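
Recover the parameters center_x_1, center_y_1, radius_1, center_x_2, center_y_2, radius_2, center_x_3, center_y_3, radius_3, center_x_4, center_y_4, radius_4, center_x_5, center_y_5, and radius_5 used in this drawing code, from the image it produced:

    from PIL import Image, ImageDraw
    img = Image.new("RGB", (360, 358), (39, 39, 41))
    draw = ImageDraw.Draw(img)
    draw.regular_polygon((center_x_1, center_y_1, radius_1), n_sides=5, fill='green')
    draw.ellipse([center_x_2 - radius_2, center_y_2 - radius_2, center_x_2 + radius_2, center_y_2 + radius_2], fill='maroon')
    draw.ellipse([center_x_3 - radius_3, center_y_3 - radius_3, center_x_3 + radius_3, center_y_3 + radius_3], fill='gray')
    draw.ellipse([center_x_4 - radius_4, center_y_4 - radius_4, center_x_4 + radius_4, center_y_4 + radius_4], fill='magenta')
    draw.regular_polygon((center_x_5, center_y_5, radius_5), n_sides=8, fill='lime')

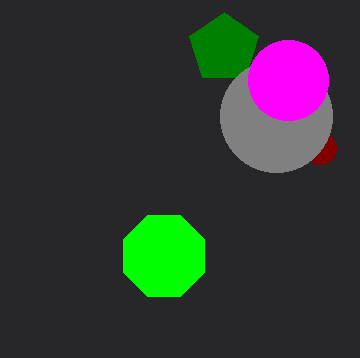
center_x_1 = 224
center_y_1 = 48
radius_1 = 36
center_x_2 = 320
center_y_2 = 148
radius_2 = 16
center_x_3 = 276
center_y_3 = 116
radius_3 = 56
center_x_4 = 288
center_y_4 = 80
radius_4 = 40
center_x_5 = 164
center_y_5 = 256
radius_5 = 44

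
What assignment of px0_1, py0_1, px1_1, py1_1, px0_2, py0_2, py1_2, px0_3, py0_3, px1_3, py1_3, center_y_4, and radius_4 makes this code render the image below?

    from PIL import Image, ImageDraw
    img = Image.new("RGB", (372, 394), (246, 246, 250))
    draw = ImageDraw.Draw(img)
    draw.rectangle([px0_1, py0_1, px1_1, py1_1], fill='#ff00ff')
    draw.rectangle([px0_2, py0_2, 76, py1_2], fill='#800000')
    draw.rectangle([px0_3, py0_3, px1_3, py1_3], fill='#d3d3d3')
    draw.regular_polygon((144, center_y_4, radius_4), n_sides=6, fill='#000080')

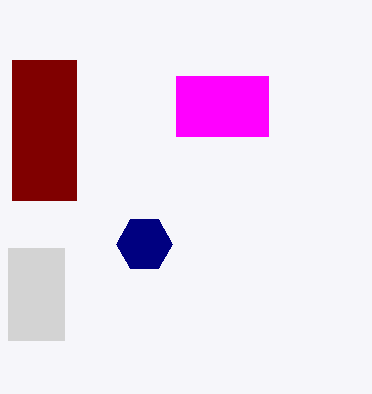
px0_1 = 176; py0_1 = 76; px1_1 = 268; py1_1 = 136; px0_2 = 12; py0_2 = 60; py1_2 = 200; px0_3 = 8; py0_3 = 248; px1_3 = 64; py1_3 = 340; center_y_4 = 244; radius_4 = 28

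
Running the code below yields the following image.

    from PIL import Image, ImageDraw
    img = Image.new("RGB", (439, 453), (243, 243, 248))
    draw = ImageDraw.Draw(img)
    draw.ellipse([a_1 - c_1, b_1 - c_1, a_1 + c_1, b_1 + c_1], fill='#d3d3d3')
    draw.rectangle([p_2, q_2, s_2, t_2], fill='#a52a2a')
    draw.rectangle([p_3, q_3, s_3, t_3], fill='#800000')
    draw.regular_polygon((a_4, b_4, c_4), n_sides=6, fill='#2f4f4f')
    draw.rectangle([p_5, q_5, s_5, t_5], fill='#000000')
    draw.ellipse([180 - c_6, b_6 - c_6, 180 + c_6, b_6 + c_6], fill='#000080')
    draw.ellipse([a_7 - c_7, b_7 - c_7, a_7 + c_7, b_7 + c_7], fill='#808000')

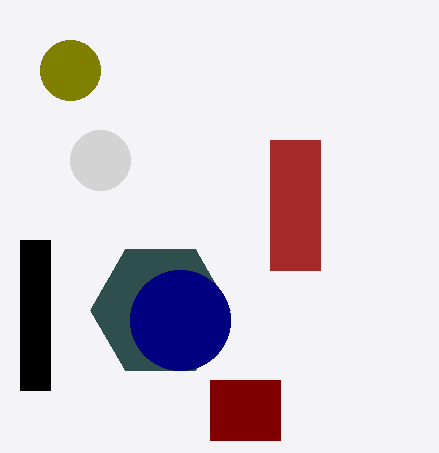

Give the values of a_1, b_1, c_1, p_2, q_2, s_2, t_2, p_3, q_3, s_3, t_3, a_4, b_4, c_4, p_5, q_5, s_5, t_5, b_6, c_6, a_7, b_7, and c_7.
a_1 = 100; b_1 = 160; c_1 = 30; p_2 = 270; q_2 = 140; s_2 = 320; t_2 = 270; p_3 = 210; q_3 = 380; s_3 = 280; t_3 = 440; a_4 = 160; b_4 = 310; c_4 = 70; p_5 = 20; q_5 = 240; s_5 = 50; t_5 = 390; b_6 = 320; c_6 = 50; a_7 = 70; b_7 = 70; c_7 = 30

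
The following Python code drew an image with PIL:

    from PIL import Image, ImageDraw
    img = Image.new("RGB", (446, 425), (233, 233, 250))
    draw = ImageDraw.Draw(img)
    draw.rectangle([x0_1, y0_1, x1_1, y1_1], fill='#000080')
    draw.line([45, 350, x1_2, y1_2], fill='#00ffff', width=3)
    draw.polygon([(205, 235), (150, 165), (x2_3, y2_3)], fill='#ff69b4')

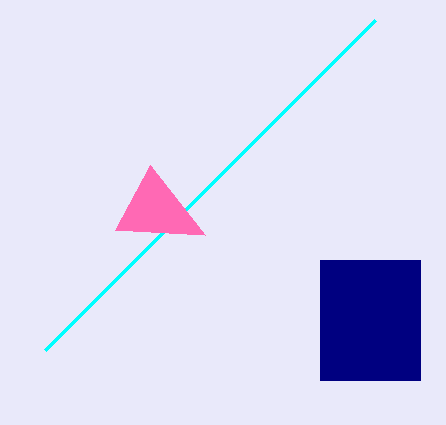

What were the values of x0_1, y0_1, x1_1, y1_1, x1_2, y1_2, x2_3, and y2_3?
x0_1 = 320; y0_1 = 260; x1_1 = 420; y1_1 = 380; x1_2 = 375; y1_2 = 20; x2_3 = 115; y2_3 = 230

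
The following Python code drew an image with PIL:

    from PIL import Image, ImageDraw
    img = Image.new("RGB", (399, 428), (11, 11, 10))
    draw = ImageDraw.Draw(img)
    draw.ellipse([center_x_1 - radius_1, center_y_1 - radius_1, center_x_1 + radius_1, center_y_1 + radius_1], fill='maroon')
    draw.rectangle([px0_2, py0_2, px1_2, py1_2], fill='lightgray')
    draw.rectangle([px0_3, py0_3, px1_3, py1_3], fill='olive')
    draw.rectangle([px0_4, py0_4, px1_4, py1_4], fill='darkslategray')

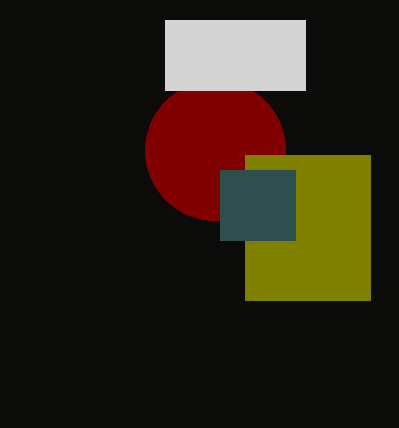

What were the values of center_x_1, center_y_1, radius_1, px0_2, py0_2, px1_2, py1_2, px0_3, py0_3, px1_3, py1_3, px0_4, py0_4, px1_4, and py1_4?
center_x_1 = 215; center_y_1 = 150; radius_1 = 70; px0_2 = 165; py0_2 = 20; px1_2 = 305; py1_2 = 90; px0_3 = 245; py0_3 = 155; px1_3 = 370; py1_3 = 300; px0_4 = 220; py0_4 = 170; px1_4 = 295; py1_4 = 240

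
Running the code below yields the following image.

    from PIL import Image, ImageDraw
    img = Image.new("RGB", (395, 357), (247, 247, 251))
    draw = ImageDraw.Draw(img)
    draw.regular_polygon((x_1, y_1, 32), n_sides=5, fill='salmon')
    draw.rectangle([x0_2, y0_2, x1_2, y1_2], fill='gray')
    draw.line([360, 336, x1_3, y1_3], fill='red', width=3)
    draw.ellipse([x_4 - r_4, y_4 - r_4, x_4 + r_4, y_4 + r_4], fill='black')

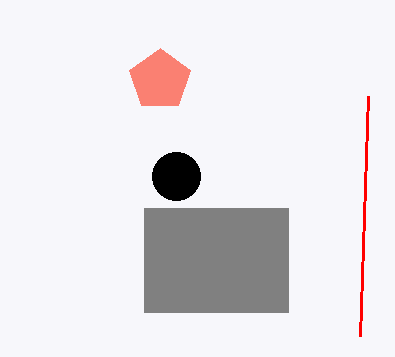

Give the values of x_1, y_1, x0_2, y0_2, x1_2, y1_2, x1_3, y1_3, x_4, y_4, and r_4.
x_1 = 160, y_1 = 80, x0_2 = 144, y0_2 = 208, x1_2 = 288, y1_2 = 312, x1_3 = 368, y1_3 = 96, x_4 = 176, y_4 = 176, r_4 = 24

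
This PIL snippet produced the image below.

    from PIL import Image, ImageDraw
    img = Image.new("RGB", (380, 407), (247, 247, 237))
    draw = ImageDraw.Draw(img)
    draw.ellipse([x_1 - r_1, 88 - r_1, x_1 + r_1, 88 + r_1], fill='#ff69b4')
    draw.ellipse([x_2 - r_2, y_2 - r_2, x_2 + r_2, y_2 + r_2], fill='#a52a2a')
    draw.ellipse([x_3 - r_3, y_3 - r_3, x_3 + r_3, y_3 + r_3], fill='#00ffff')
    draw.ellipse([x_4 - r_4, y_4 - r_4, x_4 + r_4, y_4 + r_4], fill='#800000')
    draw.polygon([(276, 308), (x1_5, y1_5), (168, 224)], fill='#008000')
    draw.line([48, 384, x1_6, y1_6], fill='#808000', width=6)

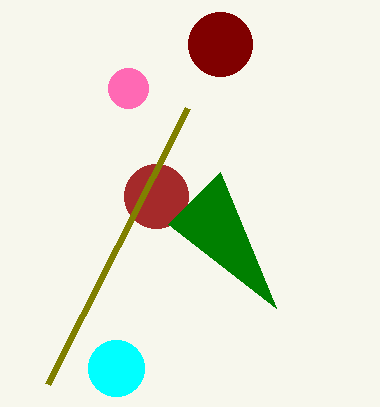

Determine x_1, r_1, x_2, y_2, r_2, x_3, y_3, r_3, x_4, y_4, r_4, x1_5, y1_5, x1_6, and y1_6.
x_1 = 128; r_1 = 20; x_2 = 156; y_2 = 196; r_2 = 32; x_3 = 116; y_3 = 368; r_3 = 28; x_4 = 220; y_4 = 44; r_4 = 32; x1_5 = 220; y1_5 = 172; x1_6 = 188; y1_6 = 108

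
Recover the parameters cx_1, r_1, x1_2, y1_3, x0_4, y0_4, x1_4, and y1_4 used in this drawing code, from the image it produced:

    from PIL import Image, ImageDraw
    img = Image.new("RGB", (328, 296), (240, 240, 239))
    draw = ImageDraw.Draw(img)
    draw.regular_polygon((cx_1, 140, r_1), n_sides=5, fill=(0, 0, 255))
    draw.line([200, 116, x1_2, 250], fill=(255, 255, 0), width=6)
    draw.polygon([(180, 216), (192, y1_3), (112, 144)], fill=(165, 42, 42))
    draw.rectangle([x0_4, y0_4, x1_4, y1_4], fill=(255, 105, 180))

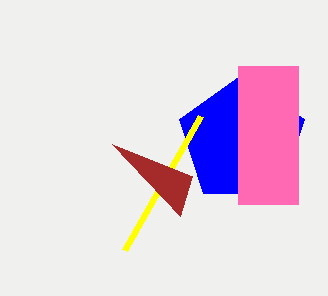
cx_1 = 242
r_1 = 66
x1_2 = 124
y1_3 = 176
x0_4 = 238
y0_4 = 66
x1_4 = 298
y1_4 = 204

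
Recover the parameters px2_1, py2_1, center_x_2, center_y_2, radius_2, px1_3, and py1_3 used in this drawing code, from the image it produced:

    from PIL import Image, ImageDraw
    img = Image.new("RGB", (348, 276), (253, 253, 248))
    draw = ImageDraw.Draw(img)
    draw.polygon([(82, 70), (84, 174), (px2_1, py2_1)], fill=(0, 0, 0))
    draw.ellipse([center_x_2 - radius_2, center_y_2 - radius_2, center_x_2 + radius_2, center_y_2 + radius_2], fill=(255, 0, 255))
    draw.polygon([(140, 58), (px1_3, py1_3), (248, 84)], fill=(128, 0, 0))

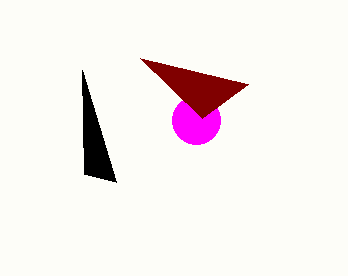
px2_1 = 116
py2_1 = 182
center_x_2 = 196
center_y_2 = 120
radius_2 = 24
px1_3 = 202
py1_3 = 118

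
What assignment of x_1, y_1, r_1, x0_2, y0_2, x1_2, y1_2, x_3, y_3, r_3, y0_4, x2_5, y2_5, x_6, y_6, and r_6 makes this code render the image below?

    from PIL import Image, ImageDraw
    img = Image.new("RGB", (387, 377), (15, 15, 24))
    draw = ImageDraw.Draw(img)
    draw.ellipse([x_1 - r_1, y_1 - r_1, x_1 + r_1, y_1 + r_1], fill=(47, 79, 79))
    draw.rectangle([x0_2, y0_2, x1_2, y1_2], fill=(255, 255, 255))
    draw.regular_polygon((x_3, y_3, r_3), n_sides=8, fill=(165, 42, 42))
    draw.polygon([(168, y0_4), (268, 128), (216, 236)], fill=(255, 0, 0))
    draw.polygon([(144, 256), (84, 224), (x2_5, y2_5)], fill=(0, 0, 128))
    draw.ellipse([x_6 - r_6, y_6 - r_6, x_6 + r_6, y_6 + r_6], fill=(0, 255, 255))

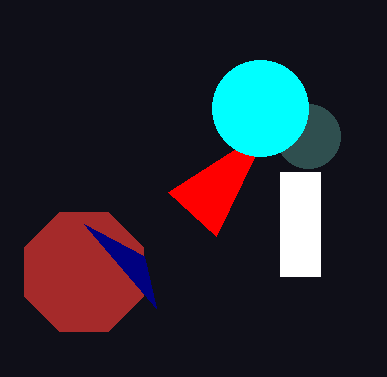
x_1 = 308
y_1 = 136
r_1 = 32
x0_2 = 280
y0_2 = 172
x1_2 = 320
y1_2 = 276
x_3 = 84
y_3 = 272
r_3 = 64
y0_4 = 192
x2_5 = 156
y2_5 = 308
x_6 = 260
y_6 = 108
r_6 = 48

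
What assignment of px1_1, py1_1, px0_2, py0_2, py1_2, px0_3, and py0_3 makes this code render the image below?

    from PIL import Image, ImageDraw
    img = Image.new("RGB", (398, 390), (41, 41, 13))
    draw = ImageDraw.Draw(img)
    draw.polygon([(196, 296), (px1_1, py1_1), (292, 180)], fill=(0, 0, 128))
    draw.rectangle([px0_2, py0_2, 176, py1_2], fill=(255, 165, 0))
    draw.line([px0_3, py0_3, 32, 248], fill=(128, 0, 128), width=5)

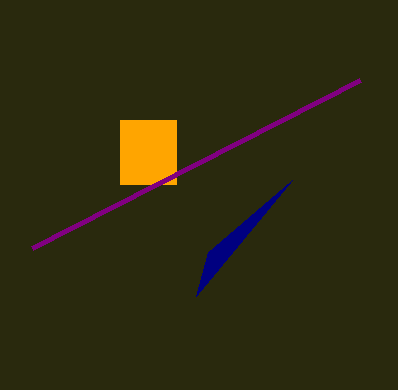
px1_1 = 208
py1_1 = 252
px0_2 = 120
py0_2 = 120
py1_2 = 184
px0_3 = 360
py0_3 = 80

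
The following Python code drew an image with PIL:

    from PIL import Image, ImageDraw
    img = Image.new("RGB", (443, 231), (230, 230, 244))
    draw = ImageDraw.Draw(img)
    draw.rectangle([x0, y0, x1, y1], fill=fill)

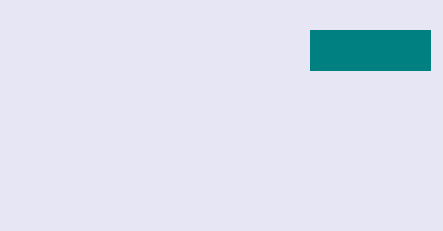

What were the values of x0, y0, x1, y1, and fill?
x0 = 310, y0 = 30, x1 = 430, y1 = 70, fill = 'teal'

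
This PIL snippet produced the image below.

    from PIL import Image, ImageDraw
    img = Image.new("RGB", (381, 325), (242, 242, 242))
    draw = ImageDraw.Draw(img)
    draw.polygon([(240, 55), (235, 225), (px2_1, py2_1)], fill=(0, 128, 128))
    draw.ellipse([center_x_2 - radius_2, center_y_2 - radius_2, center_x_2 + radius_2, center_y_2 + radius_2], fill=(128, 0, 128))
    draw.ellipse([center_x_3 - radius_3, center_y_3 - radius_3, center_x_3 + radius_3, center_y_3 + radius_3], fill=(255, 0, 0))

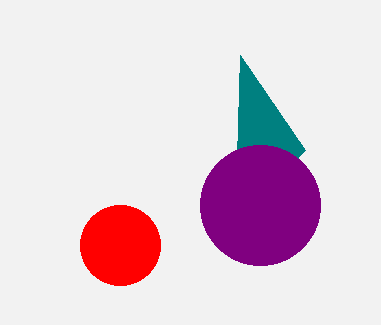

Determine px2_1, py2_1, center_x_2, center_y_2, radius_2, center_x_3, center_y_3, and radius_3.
px2_1 = 305, py2_1 = 150, center_x_2 = 260, center_y_2 = 205, radius_2 = 60, center_x_3 = 120, center_y_3 = 245, radius_3 = 40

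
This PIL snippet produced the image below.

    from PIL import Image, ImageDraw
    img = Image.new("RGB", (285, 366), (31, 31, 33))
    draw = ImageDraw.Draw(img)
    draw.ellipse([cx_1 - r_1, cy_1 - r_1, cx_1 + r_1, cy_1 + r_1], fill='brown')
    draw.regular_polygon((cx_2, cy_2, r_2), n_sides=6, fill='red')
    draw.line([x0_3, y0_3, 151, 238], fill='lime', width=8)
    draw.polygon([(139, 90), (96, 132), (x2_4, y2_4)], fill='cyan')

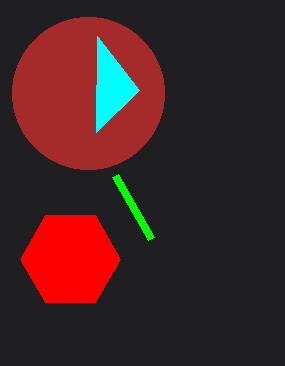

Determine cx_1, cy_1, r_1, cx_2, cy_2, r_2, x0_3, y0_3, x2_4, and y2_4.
cx_1 = 88, cy_1 = 93, r_1 = 76, cx_2 = 70, cy_2 = 259, r_2 = 50, x0_3 = 115, y0_3 = 175, x2_4 = 97, y2_4 = 36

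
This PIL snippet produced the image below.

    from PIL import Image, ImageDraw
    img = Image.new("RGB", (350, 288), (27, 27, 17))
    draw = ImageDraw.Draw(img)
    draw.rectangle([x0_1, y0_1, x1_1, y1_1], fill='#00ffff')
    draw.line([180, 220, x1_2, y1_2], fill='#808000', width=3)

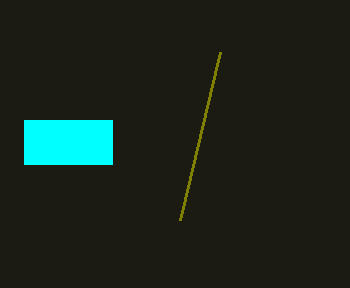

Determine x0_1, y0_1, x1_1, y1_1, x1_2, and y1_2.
x0_1 = 24; y0_1 = 120; x1_1 = 112; y1_1 = 164; x1_2 = 220; y1_2 = 52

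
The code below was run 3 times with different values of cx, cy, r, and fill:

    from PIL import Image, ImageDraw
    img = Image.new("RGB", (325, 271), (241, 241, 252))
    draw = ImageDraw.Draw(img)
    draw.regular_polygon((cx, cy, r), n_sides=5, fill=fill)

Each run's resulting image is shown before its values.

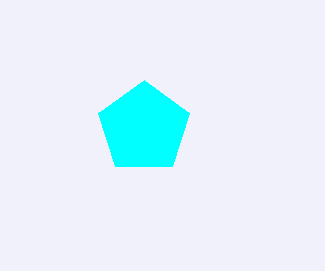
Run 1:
cx = 144; cy = 128; r = 48; fill = 'cyan'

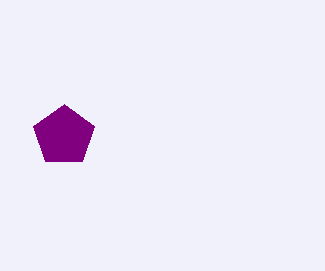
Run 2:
cx = 64, cy = 136, r = 32, fill = 'purple'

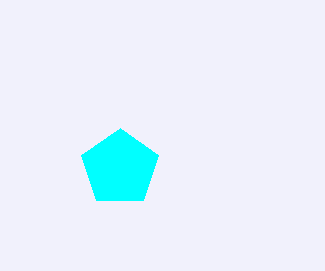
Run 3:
cx = 120, cy = 168, r = 40, fill = 'cyan'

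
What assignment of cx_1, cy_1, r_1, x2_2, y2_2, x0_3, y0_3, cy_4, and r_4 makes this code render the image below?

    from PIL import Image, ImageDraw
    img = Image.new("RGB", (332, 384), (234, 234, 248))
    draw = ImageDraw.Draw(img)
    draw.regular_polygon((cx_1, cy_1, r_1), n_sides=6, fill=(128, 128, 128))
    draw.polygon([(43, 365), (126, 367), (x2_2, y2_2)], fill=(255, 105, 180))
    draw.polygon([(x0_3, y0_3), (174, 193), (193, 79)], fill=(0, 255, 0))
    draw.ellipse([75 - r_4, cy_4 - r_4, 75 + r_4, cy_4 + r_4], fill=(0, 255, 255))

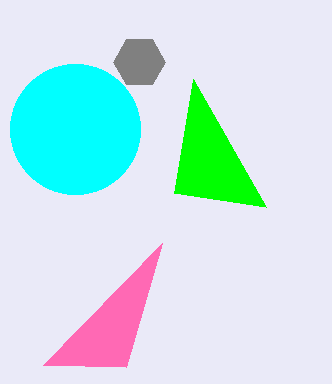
cx_1 = 139, cy_1 = 62, r_1 = 26, x2_2 = 162, y2_2 = 243, x0_3 = 266, y0_3 = 207, cy_4 = 129, r_4 = 65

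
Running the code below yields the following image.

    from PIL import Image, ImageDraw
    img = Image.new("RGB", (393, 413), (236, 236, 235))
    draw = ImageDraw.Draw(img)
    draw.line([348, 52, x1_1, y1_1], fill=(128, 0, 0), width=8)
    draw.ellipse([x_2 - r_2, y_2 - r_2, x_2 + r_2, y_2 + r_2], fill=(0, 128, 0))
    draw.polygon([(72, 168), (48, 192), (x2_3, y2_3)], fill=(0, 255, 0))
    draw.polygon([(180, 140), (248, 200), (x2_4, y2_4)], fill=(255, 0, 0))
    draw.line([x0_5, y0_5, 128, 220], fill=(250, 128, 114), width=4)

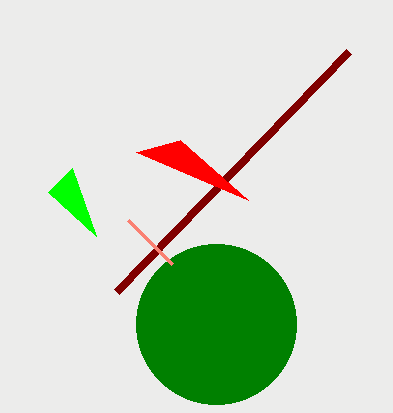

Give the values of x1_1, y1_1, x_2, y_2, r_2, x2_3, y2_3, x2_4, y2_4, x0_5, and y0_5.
x1_1 = 116, y1_1 = 292, x_2 = 216, y_2 = 324, r_2 = 80, x2_3 = 96, y2_3 = 236, x2_4 = 136, y2_4 = 152, x0_5 = 172, y0_5 = 264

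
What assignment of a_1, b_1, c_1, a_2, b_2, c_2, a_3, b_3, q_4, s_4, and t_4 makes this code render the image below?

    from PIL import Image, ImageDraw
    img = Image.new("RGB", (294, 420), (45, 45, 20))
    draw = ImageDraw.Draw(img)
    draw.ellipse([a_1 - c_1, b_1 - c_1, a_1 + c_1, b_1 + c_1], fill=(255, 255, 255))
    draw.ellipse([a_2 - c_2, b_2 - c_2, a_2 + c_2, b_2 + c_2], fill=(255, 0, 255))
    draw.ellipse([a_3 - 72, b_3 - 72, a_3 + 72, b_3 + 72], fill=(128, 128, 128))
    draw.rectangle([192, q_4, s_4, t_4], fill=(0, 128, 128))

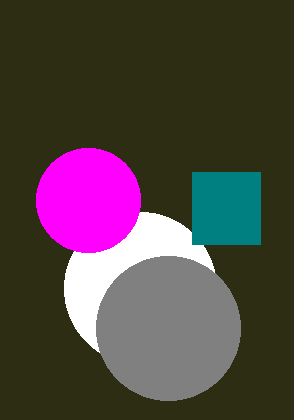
a_1 = 140, b_1 = 288, c_1 = 76, a_2 = 88, b_2 = 200, c_2 = 52, a_3 = 168, b_3 = 328, q_4 = 172, s_4 = 260, t_4 = 244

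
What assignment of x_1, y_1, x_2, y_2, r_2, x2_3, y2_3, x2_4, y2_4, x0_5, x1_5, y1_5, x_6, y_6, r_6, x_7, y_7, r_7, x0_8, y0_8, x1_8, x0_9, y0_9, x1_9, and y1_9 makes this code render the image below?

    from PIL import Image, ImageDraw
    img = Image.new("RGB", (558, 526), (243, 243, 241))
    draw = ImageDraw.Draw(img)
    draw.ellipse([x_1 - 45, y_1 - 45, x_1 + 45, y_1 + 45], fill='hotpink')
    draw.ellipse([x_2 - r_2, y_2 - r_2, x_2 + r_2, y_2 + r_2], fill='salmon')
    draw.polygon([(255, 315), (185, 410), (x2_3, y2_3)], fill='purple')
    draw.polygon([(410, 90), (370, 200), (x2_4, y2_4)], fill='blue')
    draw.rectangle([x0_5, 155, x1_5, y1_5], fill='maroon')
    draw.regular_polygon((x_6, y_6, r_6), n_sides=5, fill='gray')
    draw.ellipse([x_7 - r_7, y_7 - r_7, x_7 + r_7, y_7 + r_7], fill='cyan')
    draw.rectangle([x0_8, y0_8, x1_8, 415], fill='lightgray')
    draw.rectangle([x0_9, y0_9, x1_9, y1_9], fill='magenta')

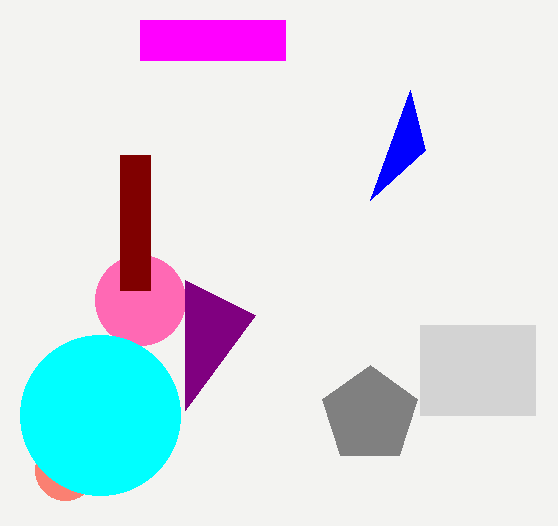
x_1 = 140
y_1 = 300
x_2 = 65
y_2 = 470
r_2 = 30
x2_3 = 185
y2_3 = 280
x2_4 = 425
y2_4 = 150
x0_5 = 120
x1_5 = 150
y1_5 = 290
x_6 = 370
y_6 = 415
r_6 = 50
x_7 = 100
y_7 = 415
r_7 = 80
x0_8 = 420
y0_8 = 325
x1_8 = 535
x0_9 = 140
y0_9 = 20
x1_9 = 285
y1_9 = 60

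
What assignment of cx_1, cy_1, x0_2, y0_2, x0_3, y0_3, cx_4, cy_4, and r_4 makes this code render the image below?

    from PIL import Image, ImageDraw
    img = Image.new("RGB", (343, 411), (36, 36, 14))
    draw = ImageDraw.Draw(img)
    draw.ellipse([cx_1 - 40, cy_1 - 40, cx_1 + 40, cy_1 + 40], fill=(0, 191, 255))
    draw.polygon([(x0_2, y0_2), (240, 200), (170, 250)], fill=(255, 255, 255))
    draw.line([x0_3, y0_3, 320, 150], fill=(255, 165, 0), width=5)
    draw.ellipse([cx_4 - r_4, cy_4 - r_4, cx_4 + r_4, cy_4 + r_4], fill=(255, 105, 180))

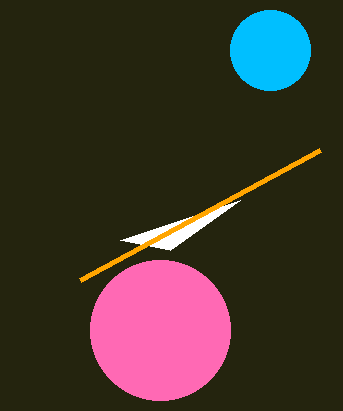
cx_1 = 270; cy_1 = 50; x0_2 = 120; y0_2 = 240; x0_3 = 80; y0_3 = 280; cx_4 = 160; cy_4 = 330; r_4 = 70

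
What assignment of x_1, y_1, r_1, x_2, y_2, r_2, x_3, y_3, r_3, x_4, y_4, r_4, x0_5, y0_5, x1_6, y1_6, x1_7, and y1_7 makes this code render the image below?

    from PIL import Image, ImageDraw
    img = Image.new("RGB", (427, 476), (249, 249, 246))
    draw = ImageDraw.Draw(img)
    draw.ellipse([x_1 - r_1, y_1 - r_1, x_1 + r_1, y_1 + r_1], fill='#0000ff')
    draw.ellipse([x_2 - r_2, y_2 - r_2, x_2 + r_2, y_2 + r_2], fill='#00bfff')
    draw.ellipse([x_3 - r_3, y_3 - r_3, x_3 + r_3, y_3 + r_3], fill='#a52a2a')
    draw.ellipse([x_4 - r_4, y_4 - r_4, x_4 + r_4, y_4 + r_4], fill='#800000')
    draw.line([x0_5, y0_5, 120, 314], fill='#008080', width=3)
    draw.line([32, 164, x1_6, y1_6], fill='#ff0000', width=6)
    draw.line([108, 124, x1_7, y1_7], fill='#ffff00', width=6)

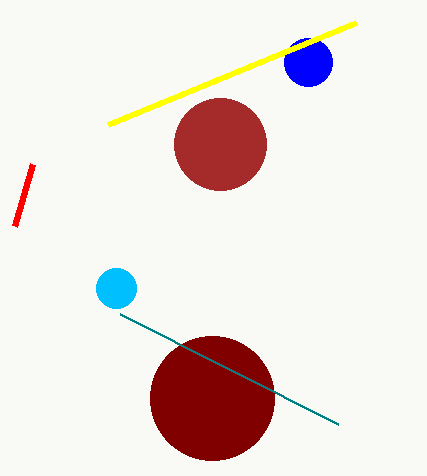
x_1 = 308
y_1 = 62
r_1 = 24
x_2 = 116
y_2 = 288
r_2 = 20
x_3 = 220
y_3 = 144
r_3 = 46
x_4 = 212
y_4 = 398
r_4 = 62
x0_5 = 338
y0_5 = 424
x1_6 = 14
y1_6 = 226
x1_7 = 356
y1_7 = 22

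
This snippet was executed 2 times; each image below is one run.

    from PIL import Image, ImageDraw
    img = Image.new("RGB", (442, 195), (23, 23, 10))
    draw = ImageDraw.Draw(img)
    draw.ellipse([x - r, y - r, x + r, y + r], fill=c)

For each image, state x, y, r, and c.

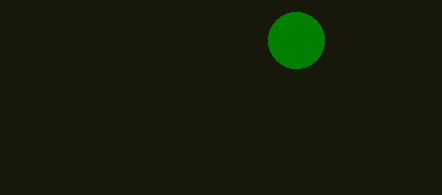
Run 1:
x = 296
y = 40
r = 28
c = 'green'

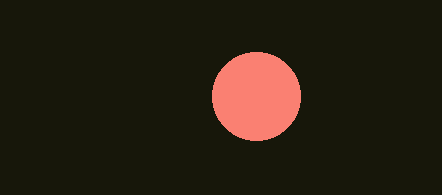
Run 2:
x = 256; y = 96; r = 44; c = 'salmon'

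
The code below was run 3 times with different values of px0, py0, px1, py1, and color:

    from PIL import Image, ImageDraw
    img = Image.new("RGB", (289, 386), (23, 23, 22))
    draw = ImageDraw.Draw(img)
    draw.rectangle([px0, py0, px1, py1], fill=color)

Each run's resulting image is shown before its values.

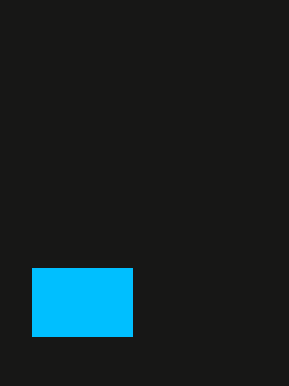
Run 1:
px0 = 32
py0 = 268
px1 = 132
py1 = 336
color = 'deepskyblue'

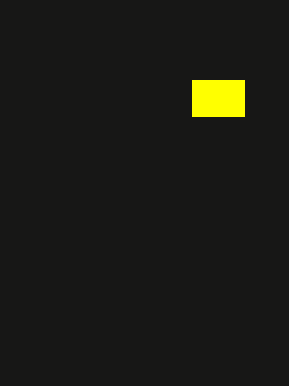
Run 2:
px0 = 192
py0 = 80
px1 = 244
py1 = 116
color = 'yellow'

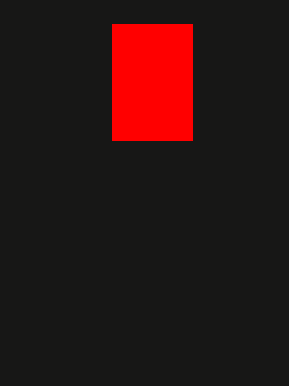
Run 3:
px0 = 112; py0 = 24; px1 = 192; py1 = 140; color = 'red'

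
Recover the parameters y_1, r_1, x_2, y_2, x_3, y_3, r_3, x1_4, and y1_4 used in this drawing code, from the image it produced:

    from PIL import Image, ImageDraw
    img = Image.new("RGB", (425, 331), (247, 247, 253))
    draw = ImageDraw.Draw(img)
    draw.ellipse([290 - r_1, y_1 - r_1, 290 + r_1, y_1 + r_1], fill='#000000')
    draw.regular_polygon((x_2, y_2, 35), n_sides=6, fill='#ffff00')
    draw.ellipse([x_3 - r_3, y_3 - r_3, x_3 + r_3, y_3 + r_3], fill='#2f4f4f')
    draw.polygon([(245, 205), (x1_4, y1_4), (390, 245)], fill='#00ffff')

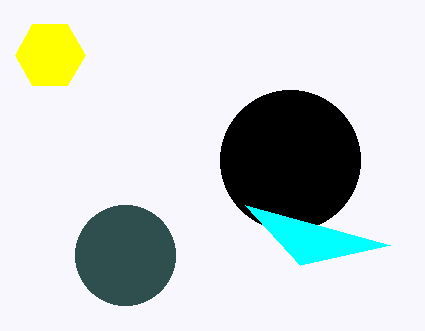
y_1 = 160; r_1 = 70; x_2 = 50; y_2 = 55; x_3 = 125; y_3 = 255; r_3 = 50; x1_4 = 300; y1_4 = 265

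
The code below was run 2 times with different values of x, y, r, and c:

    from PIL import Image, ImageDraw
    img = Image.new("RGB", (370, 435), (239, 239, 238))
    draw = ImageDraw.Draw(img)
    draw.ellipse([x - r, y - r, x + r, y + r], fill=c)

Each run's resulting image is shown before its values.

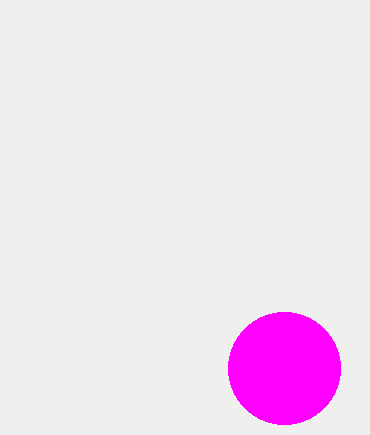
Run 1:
x = 284; y = 368; r = 56; c = 'magenta'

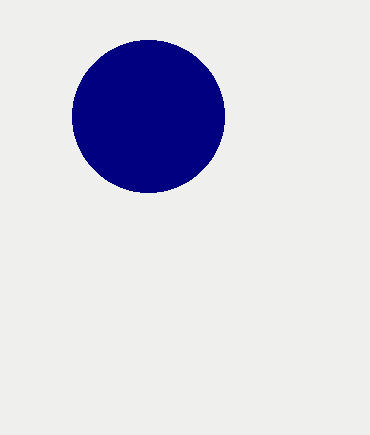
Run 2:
x = 148
y = 116
r = 76
c = 'navy'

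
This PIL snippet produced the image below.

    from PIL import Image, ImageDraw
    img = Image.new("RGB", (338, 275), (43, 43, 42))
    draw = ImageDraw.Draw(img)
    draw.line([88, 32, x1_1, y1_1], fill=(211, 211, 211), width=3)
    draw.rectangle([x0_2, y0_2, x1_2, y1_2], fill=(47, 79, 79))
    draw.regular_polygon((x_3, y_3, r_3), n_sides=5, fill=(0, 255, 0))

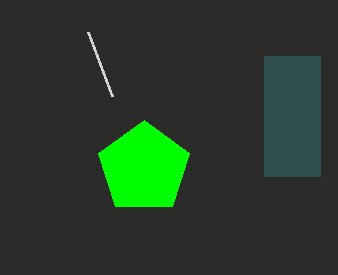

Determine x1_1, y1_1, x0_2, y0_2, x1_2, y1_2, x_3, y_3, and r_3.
x1_1 = 112; y1_1 = 96; x0_2 = 264; y0_2 = 56; x1_2 = 320; y1_2 = 176; x_3 = 144; y_3 = 168; r_3 = 48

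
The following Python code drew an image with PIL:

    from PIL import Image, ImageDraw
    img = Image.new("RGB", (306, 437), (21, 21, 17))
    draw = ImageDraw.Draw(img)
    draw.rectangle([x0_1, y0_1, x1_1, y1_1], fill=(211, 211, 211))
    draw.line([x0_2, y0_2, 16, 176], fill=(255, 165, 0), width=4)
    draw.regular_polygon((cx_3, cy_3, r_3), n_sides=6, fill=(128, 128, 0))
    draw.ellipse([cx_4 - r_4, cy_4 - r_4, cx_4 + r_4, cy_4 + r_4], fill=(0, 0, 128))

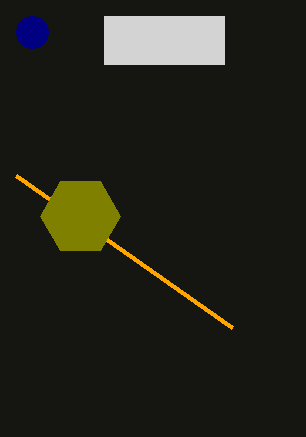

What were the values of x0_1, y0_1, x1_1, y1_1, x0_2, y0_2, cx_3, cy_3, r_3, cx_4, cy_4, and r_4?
x0_1 = 104; y0_1 = 16; x1_1 = 224; y1_1 = 64; x0_2 = 232; y0_2 = 328; cx_3 = 80; cy_3 = 216; r_3 = 40; cx_4 = 32; cy_4 = 32; r_4 = 16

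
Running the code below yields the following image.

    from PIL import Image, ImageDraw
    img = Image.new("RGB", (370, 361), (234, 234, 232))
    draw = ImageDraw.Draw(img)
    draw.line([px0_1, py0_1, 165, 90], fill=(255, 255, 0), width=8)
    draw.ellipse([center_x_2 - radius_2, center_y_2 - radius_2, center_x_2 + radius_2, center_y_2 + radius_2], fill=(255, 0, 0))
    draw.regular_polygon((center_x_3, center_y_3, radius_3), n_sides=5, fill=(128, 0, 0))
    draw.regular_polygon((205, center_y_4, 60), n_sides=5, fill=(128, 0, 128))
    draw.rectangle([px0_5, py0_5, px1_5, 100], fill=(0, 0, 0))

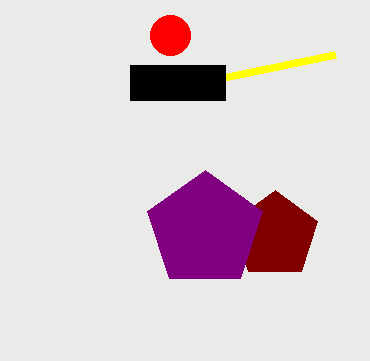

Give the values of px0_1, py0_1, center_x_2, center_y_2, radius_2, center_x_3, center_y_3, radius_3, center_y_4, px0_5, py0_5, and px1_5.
px0_1 = 335, py0_1 = 55, center_x_2 = 170, center_y_2 = 35, radius_2 = 20, center_x_3 = 275, center_y_3 = 235, radius_3 = 45, center_y_4 = 230, px0_5 = 130, py0_5 = 65, px1_5 = 225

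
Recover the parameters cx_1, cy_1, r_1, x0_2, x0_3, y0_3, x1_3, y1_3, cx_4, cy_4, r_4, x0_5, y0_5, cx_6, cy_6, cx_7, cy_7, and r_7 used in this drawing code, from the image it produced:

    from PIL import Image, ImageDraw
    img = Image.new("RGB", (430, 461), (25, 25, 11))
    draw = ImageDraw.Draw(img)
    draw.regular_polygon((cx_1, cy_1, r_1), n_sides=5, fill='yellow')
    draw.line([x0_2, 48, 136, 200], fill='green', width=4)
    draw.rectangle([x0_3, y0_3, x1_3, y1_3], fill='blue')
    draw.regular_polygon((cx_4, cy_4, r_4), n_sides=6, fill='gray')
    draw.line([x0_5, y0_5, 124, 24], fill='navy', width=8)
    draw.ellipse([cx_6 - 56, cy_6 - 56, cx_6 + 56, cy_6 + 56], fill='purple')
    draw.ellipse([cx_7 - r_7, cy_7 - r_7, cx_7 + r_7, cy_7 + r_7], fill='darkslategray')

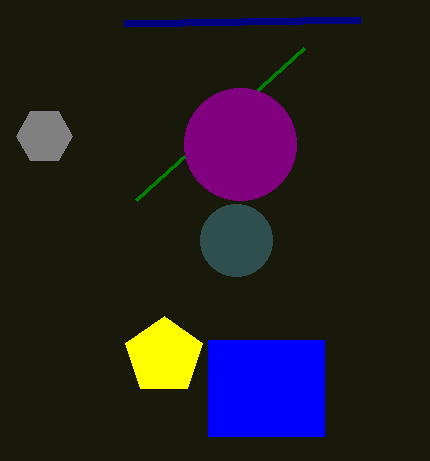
cx_1 = 164; cy_1 = 356; r_1 = 40; x0_2 = 304; x0_3 = 208; y0_3 = 340; x1_3 = 324; y1_3 = 436; cx_4 = 44; cy_4 = 136; r_4 = 28; x0_5 = 360; y0_5 = 20; cx_6 = 240; cy_6 = 144; cx_7 = 236; cy_7 = 240; r_7 = 36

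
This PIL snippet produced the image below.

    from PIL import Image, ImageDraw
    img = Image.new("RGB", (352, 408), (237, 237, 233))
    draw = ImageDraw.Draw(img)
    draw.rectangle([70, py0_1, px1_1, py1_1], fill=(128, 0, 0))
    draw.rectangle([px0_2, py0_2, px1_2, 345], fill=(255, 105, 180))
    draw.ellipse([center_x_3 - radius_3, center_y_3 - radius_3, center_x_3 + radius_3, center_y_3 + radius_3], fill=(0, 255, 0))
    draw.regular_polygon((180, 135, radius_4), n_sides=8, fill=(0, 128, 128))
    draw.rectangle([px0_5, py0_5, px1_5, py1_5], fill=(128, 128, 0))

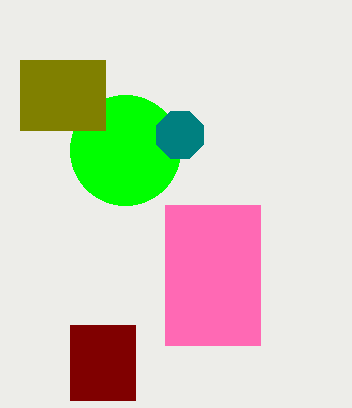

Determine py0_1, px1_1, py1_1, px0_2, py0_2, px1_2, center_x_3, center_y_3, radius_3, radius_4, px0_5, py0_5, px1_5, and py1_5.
py0_1 = 325; px1_1 = 135; py1_1 = 400; px0_2 = 165; py0_2 = 205; px1_2 = 260; center_x_3 = 125; center_y_3 = 150; radius_3 = 55; radius_4 = 25; px0_5 = 20; py0_5 = 60; px1_5 = 105; py1_5 = 130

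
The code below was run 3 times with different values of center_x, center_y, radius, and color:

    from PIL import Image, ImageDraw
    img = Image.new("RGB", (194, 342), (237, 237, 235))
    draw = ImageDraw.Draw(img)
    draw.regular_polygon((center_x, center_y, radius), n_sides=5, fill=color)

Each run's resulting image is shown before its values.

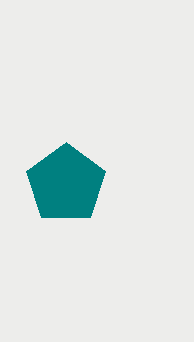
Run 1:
center_x = 66
center_y = 184
radius = 42
color = 'teal'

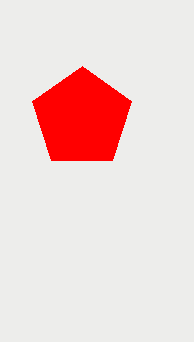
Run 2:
center_x = 82
center_y = 118
radius = 52
color = 'red'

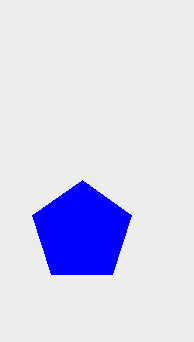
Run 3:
center_x = 82, center_y = 232, radius = 52, color = 'blue'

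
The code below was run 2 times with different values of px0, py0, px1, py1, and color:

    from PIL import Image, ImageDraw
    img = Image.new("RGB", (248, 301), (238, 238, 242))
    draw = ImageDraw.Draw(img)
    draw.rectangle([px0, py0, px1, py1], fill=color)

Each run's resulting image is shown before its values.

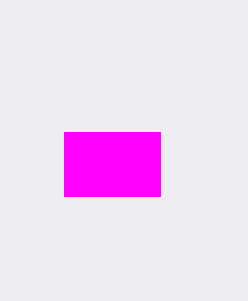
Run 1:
px0 = 64; py0 = 132; px1 = 160; py1 = 196; color = 'magenta'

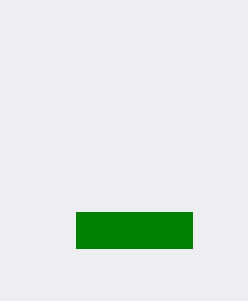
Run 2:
px0 = 76, py0 = 212, px1 = 192, py1 = 248, color = 'green'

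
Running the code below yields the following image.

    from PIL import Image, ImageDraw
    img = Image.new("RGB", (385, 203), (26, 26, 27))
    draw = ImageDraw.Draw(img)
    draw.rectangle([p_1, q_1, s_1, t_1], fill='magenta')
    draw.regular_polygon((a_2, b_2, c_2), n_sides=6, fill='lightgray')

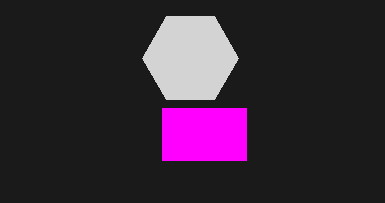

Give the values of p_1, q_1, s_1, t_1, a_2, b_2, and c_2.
p_1 = 162
q_1 = 108
s_1 = 246
t_1 = 160
a_2 = 190
b_2 = 58
c_2 = 48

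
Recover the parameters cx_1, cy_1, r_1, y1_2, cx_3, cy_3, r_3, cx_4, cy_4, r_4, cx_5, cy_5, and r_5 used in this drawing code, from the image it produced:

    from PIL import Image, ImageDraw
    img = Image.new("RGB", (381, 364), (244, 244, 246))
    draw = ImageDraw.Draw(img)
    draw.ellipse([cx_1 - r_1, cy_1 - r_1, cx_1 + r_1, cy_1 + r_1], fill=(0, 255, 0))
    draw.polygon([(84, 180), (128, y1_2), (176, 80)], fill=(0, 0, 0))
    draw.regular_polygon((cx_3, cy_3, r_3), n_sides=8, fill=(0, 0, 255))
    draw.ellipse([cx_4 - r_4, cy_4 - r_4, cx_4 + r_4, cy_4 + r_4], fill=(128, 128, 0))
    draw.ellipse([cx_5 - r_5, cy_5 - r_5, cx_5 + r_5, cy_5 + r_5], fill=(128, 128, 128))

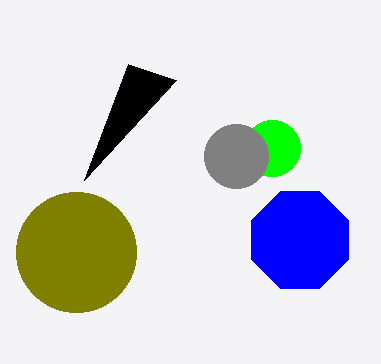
cx_1 = 272, cy_1 = 148, r_1 = 28, y1_2 = 64, cx_3 = 300, cy_3 = 240, r_3 = 52, cx_4 = 76, cy_4 = 252, r_4 = 60, cx_5 = 236, cy_5 = 156, r_5 = 32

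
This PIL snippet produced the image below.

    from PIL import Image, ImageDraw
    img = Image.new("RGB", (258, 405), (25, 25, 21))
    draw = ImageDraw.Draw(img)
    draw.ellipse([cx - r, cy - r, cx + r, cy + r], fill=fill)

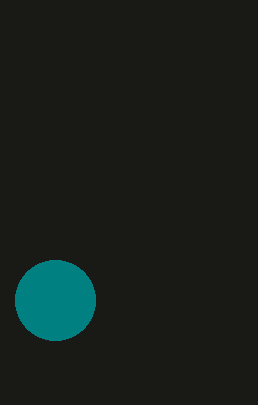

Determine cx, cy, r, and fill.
cx = 55
cy = 300
r = 40
fill = 'teal'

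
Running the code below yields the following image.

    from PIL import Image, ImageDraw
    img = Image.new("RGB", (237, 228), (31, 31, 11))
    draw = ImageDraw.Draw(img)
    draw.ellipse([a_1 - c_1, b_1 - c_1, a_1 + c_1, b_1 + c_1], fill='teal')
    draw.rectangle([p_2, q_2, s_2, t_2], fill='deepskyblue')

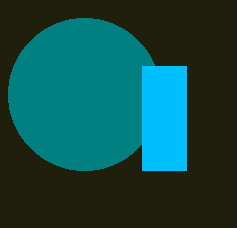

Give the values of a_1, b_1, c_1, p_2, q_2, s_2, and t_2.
a_1 = 84, b_1 = 94, c_1 = 76, p_2 = 142, q_2 = 66, s_2 = 186, t_2 = 170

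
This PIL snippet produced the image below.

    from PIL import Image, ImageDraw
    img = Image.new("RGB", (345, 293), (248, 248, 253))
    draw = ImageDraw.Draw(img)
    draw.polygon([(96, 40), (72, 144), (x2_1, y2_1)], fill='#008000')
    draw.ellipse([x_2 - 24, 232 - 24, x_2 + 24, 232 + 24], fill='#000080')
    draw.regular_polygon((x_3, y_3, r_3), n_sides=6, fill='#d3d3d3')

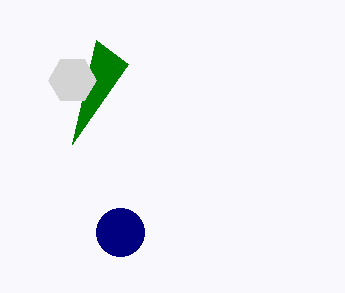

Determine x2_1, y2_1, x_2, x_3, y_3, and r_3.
x2_1 = 128, y2_1 = 64, x_2 = 120, x_3 = 72, y_3 = 80, r_3 = 24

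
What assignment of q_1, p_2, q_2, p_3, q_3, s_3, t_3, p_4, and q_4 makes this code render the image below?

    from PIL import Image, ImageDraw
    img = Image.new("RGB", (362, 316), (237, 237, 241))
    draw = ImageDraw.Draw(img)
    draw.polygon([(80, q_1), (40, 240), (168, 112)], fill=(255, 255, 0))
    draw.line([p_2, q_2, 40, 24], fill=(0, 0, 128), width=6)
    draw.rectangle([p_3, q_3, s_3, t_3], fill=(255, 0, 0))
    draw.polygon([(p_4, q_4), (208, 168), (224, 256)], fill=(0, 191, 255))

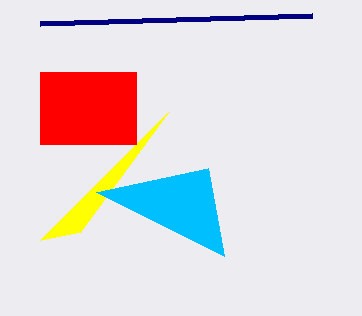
q_1 = 232, p_2 = 312, q_2 = 16, p_3 = 40, q_3 = 72, s_3 = 136, t_3 = 144, p_4 = 96, q_4 = 192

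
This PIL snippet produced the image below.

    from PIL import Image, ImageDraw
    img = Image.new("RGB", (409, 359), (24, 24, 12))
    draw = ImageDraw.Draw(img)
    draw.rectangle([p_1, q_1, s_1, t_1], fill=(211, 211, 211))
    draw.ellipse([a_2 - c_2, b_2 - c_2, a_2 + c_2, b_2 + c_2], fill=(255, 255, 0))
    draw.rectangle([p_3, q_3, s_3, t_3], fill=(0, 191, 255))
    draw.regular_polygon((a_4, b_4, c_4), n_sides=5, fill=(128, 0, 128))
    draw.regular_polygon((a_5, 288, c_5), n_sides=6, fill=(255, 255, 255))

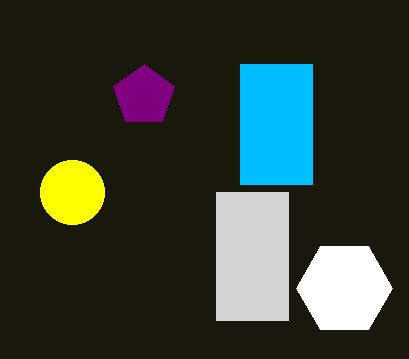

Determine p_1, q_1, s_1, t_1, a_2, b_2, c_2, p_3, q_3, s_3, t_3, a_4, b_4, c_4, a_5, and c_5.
p_1 = 216; q_1 = 192; s_1 = 288; t_1 = 320; a_2 = 72; b_2 = 192; c_2 = 32; p_3 = 240; q_3 = 64; s_3 = 312; t_3 = 184; a_4 = 144; b_4 = 96; c_4 = 32; a_5 = 344; c_5 = 48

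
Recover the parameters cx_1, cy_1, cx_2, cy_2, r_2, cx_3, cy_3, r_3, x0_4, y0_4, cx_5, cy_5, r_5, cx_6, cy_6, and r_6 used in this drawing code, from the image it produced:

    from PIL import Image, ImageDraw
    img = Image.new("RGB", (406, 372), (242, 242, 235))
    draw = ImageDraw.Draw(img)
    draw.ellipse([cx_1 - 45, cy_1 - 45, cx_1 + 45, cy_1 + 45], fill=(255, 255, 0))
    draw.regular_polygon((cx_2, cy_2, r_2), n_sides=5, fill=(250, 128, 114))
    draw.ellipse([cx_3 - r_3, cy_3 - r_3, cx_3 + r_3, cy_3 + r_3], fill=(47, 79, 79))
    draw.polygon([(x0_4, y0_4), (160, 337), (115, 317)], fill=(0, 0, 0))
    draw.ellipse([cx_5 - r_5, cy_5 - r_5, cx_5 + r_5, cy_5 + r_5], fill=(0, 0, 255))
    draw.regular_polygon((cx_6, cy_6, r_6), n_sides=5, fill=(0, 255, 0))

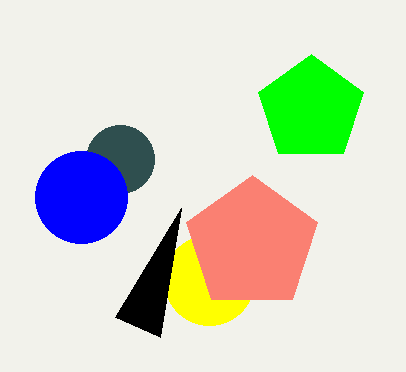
cx_1 = 209
cy_1 = 280
cx_2 = 252
cy_2 = 244
r_2 = 69
cx_3 = 120
cy_3 = 159
r_3 = 34
x0_4 = 181
y0_4 = 208
cx_5 = 81
cy_5 = 197
r_5 = 46
cx_6 = 311
cy_6 = 109
r_6 = 55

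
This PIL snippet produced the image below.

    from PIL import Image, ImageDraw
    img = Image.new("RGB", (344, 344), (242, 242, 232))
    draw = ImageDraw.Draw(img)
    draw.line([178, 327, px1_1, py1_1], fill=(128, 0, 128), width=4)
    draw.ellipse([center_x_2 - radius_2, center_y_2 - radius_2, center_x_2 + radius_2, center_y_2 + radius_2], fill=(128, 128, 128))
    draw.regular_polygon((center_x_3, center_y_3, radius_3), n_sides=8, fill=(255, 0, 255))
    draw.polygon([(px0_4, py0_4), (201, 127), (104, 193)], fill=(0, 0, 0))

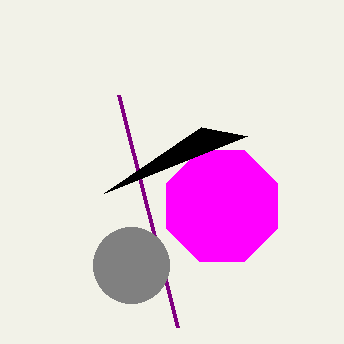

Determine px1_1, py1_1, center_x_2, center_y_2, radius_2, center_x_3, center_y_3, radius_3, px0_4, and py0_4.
px1_1 = 119; py1_1 = 95; center_x_2 = 131; center_y_2 = 265; radius_2 = 38; center_x_3 = 222; center_y_3 = 206; radius_3 = 60; px0_4 = 247; py0_4 = 136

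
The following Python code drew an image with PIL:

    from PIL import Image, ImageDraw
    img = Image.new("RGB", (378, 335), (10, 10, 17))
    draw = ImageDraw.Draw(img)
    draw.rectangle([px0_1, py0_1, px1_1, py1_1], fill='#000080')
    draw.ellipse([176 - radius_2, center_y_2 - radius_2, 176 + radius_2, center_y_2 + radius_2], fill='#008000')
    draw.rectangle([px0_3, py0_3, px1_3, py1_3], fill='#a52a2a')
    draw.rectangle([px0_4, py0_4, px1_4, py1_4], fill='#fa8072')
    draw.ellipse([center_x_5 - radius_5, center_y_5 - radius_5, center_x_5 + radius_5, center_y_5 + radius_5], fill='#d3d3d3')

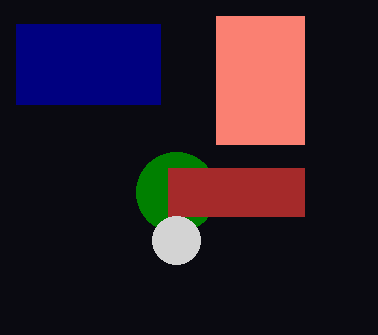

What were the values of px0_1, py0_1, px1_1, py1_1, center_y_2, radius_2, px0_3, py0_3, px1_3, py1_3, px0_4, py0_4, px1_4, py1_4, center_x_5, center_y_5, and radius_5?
px0_1 = 16
py0_1 = 24
px1_1 = 160
py1_1 = 104
center_y_2 = 192
radius_2 = 40
px0_3 = 168
py0_3 = 168
px1_3 = 304
py1_3 = 216
px0_4 = 216
py0_4 = 16
px1_4 = 304
py1_4 = 144
center_x_5 = 176
center_y_5 = 240
radius_5 = 24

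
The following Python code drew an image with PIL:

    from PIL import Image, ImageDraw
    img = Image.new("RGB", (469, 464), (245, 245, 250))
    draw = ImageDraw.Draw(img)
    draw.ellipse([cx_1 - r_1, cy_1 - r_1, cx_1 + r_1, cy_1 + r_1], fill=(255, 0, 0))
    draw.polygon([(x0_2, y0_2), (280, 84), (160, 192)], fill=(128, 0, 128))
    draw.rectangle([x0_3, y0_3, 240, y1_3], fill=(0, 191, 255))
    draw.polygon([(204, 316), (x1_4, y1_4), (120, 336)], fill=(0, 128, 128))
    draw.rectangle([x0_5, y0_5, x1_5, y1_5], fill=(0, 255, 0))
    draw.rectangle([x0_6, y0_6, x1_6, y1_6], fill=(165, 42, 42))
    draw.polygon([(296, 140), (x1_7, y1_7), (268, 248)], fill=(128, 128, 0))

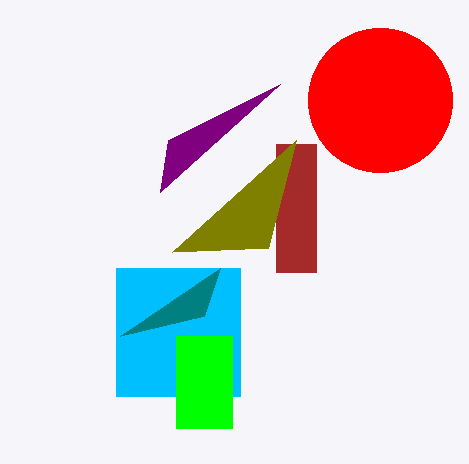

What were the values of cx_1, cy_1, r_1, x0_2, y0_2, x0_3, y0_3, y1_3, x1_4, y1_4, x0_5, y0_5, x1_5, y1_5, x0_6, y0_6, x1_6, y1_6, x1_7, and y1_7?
cx_1 = 380
cy_1 = 100
r_1 = 72
x0_2 = 168
y0_2 = 140
x0_3 = 116
y0_3 = 268
y1_3 = 396
x1_4 = 220
y1_4 = 268
x0_5 = 176
y0_5 = 336
x1_5 = 232
y1_5 = 428
x0_6 = 276
y0_6 = 144
x1_6 = 316
y1_6 = 272
x1_7 = 172
y1_7 = 252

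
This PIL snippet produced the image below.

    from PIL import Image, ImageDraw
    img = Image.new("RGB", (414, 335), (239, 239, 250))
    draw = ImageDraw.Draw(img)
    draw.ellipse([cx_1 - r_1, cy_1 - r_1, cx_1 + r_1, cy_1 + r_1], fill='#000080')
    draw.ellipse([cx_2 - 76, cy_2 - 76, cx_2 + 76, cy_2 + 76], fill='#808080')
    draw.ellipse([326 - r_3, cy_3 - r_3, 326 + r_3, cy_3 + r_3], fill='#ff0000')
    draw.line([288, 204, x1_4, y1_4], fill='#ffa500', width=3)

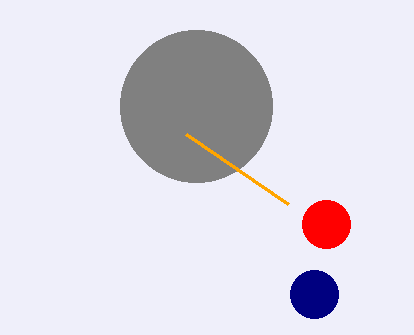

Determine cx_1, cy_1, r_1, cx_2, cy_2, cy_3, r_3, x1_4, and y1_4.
cx_1 = 314; cy_1 = 294; r_1 = 24; cx_2 = 196; cy_2 = 106; cy_3 = 224; r_3 = 24; x1_4 = 186; y1_4 = 134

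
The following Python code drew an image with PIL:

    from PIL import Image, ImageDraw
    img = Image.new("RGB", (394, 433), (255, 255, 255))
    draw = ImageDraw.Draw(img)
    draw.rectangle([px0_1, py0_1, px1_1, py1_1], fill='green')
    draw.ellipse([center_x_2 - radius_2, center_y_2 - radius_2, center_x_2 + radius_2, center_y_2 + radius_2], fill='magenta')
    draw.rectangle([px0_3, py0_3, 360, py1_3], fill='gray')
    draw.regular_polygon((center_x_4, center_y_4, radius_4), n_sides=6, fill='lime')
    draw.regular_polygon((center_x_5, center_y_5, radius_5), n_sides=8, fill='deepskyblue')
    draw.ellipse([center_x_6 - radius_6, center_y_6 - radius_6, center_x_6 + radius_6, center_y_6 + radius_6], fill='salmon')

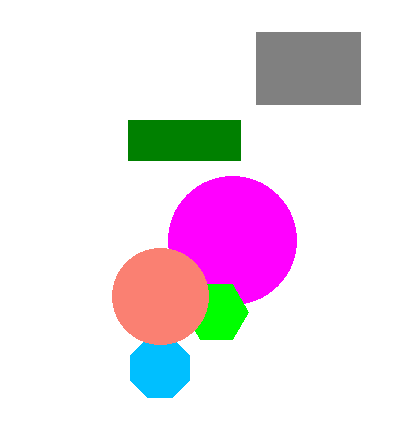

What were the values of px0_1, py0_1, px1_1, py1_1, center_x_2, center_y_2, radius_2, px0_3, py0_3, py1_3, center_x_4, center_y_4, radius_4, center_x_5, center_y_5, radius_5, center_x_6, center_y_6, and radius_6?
px0_1 = 128; py0_1 = 120; px1_1 = 240; py1_1 = 160; center_x_2 = 232; center_y_2 = 240; radius_2 = 64; px0_3 = 256; py0_3 = 32; py1_3 = 104; center_x_4 = 216; center_y_4 = 312; radius_4 = 32; center_x_5 = 160; center_y_5 = 368; radius_5 = 32; center_x_6 = 160; center_y_6 = 296; radius_6 = 48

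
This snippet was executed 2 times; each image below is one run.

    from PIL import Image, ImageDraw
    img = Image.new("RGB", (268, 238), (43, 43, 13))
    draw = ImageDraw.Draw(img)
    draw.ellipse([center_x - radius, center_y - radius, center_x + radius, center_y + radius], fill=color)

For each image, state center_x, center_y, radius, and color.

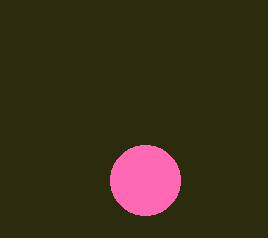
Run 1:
center_x = 145; center_y = 180; radius = 35; color = 'hotpink'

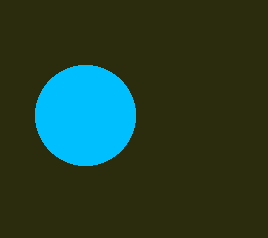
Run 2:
center_x = 85
center_y = 115
radius = 50
color = 'deepskyblue'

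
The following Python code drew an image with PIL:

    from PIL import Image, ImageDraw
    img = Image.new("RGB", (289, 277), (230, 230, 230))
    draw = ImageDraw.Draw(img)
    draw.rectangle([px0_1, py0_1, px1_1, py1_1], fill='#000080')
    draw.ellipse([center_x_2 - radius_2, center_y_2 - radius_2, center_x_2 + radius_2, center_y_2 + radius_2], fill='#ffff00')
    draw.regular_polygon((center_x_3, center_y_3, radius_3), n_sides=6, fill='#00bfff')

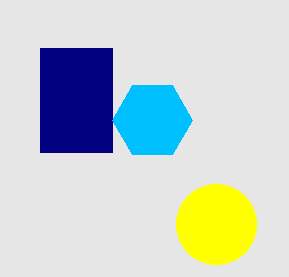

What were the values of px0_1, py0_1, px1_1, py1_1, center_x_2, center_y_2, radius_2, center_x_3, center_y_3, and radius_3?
px0_1 = 40, py0_1 = 48, px1_1 = 112, py1_1 = 152, center_x_2 = 216, center_y_2 = 224, radius_2 = 40, center_x_3 = 152, center_y_3 = 120, radius_3 = 40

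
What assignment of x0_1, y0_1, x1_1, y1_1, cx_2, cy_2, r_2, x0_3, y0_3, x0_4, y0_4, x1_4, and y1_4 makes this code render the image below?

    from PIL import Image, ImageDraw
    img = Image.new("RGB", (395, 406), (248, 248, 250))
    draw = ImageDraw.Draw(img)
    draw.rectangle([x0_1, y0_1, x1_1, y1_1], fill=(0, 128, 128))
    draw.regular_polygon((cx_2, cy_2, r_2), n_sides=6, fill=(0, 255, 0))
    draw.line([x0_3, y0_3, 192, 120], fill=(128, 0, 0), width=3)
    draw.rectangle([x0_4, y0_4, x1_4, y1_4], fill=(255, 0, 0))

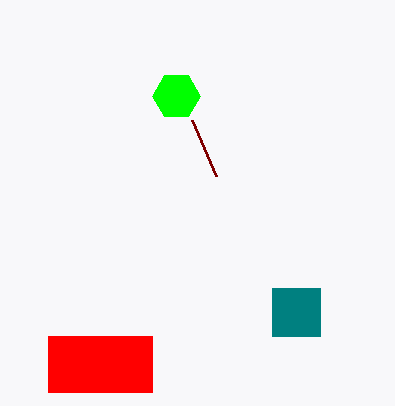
x0_1 = 272; y0_1 = 288; x1_1 = 320; y1_1 = 336; cx_2 = 176; cy_2 = 96; r_2 = 24; x0_3 = 216; y0_3 = 176; x0_4 = 48; y0_4 = 336; x1_4 = 152; y1_4 = 392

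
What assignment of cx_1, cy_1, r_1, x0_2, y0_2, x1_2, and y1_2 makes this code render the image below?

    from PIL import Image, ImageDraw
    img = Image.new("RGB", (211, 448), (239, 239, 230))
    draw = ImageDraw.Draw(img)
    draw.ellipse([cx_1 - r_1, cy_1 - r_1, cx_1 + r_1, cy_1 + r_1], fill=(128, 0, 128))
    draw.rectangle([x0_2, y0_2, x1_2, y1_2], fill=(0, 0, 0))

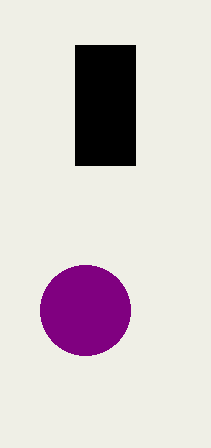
cx_1 = 85
cy_1 = 310
r_1 = 45
x0_2 = 75
y0_2 = 45
x1_2 = 135
y1_2 = 165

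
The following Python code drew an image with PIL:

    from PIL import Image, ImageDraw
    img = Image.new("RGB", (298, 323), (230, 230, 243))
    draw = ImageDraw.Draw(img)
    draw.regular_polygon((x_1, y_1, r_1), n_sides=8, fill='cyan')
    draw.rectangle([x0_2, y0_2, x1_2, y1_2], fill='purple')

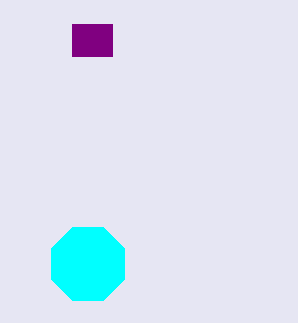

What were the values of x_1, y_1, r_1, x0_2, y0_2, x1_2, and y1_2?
x_1 = 88; y_1 = 264; r_1 = 40; x0_2 = 72; y0_2 = 24; x1_2 = 112; y1_2 = 56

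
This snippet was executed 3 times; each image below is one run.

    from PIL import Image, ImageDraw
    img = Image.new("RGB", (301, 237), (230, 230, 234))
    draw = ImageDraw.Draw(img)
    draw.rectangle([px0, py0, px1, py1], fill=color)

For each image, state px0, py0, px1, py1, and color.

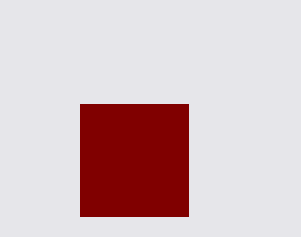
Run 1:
px0 = 80
py0 = 104
px1 = 188
py1 = 216
color = 'maroon'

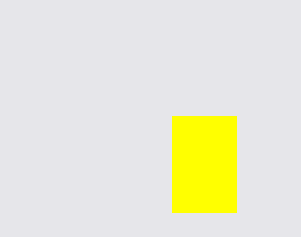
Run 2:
px0 = 172; py0 = 116; px1 = 236; py1 = 212; color = 'yellow'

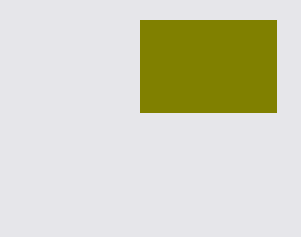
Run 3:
px0 = 140, py0 = 20, px1 = 276, py1 = 112, color = 'olive'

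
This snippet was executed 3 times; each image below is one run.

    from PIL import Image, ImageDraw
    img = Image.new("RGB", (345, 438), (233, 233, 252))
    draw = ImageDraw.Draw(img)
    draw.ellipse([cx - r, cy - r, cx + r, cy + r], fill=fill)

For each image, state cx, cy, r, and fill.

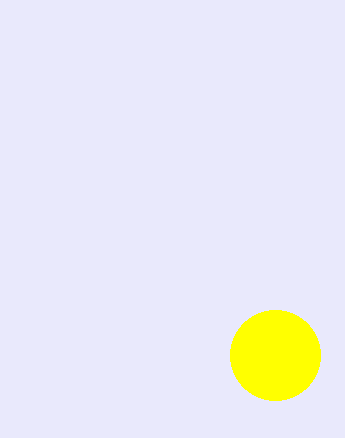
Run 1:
cx = 275
cy = 355
r = 45
fill = 'yellow'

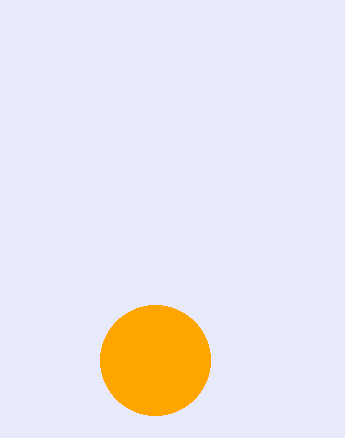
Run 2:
cx = 155, cy = 360, r = 55, fill = 'orange'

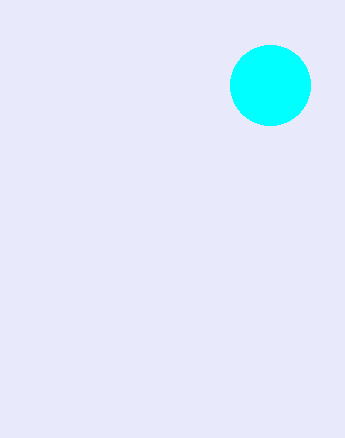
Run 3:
cx = 270; cy = 85; r = 40; fill = 'cyan'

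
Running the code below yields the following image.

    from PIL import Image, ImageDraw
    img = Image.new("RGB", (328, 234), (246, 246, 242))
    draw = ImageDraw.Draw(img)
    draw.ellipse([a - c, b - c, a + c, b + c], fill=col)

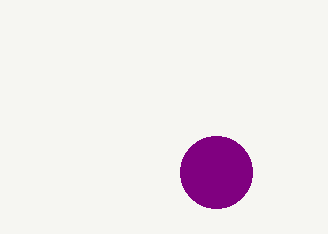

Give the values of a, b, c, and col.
a = 216
b = 172
c = 36
col = 'purple'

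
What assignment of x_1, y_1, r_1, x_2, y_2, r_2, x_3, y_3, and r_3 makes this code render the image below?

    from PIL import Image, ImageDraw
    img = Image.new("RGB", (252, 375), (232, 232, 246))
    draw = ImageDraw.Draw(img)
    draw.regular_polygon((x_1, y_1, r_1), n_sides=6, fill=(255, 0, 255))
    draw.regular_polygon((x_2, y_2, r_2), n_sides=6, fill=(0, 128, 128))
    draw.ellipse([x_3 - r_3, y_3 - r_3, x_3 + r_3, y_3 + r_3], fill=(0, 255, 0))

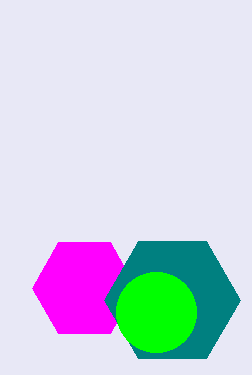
x_1 = 84; y_1 = 288; r_1 = 52; x_2 = 172; y_2 = 300; r_2 = 68; x_3 = 156; y_3 = 312; r_3 = 40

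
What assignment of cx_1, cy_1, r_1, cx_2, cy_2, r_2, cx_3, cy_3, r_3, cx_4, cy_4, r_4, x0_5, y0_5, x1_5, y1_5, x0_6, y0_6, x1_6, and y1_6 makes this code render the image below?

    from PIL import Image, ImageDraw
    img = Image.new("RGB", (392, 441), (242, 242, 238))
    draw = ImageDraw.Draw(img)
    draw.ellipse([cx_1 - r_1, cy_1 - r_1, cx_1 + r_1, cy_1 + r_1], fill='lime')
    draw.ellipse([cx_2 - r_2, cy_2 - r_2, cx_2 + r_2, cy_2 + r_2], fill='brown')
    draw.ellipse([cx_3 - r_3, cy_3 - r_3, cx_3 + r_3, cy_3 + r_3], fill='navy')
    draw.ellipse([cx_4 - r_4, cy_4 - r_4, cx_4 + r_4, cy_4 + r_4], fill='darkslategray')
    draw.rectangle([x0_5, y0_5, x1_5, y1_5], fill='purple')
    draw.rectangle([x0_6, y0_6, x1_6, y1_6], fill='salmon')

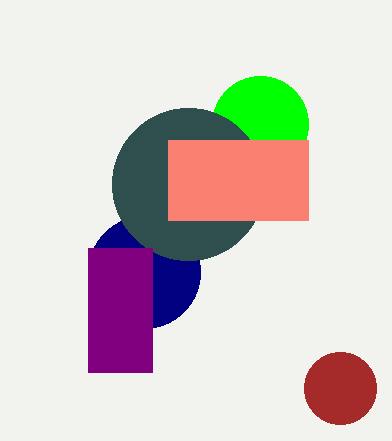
cx_1 = 260, cy_1 = 124, r_1 = 48, cx_2 = 340, cy_2 = 388, r_2 = 36, cx_3 = 144, cy_3 = 272, r_3 = 56, cx_4 = 188, cy_4 = 184, r_4 = 76, x0_5 = 88, y0_5 = 248, x1_5 = 152, y1_5 = 372, x0_6 = 168, y0_6 = 140, x1_6 = 308, y1_6 = 220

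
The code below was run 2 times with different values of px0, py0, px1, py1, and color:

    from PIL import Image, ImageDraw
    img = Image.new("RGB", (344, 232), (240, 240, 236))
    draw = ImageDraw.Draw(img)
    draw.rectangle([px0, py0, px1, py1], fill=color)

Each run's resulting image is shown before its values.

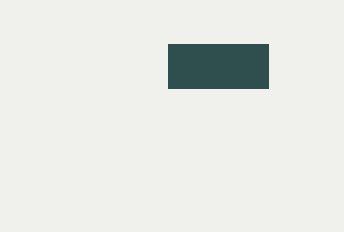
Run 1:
px0 = 168, py0 = 44, px1 = 268, py1 = 88, color = 'darkslategray'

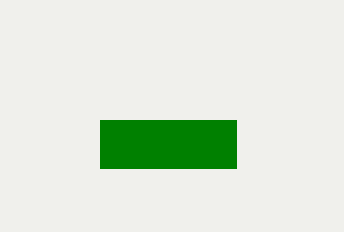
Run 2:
px0 = 100; py0 = 120; px1 = 236; py1 = 168; color = 'green'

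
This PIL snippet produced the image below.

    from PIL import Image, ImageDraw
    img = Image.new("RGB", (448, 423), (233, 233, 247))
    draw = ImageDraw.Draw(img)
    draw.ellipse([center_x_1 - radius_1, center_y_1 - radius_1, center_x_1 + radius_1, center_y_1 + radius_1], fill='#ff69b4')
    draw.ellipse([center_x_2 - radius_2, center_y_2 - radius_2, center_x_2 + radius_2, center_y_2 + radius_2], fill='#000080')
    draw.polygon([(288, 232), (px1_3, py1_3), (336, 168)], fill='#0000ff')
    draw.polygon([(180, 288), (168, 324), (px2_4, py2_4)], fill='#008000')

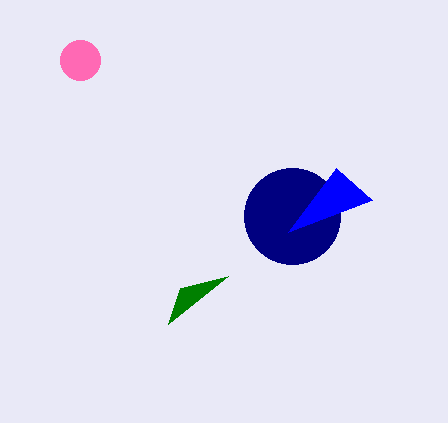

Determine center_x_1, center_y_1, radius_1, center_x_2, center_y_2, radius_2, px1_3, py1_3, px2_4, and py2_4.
center_x_1 = 80; center_y_1 = 60; radius_1 = 20; center_x_2 = 292; center_y_2 = 216; radius_2 = 48; px1_3 = 372; py1_3 = 200; px2_4 = 228; py2_4 = 276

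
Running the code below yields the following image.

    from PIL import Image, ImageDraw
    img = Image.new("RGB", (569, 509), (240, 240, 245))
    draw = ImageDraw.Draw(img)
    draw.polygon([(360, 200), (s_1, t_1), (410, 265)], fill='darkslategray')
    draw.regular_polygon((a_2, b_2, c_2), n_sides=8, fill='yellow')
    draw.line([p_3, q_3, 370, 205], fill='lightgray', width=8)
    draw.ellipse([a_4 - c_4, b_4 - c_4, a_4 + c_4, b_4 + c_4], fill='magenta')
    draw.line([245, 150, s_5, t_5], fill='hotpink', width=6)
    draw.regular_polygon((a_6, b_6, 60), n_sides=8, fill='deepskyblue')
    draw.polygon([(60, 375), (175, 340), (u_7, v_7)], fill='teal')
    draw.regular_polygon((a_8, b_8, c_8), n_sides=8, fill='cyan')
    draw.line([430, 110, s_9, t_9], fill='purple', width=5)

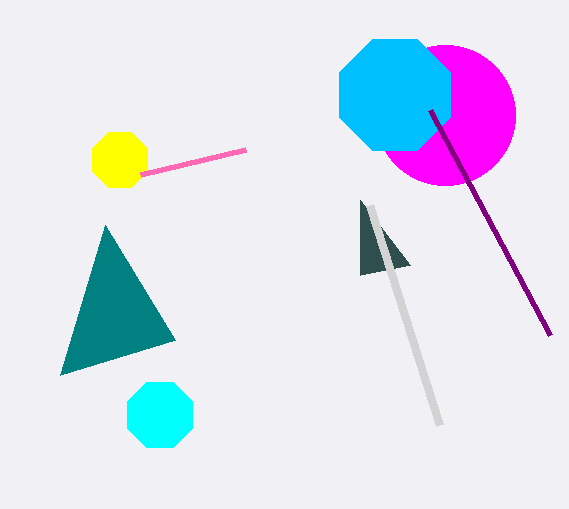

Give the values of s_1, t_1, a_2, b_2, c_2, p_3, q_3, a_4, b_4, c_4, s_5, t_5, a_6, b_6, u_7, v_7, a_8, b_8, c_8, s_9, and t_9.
s_1 = 360
t_1 = 275
a_2 = 120
b_2 = 160
c_2 = 30
p_3 = 440
q_3 = 425
a_4 = 445
b_4 = 115
c_4 = 70
s_5 = 140
t_5 = 175
a_6 = 395
b_6 = 95
u_7 = 105
v_7 = 225
a_8 = 160
b_8 = 415
c_8 = 35
s_9 = 550
t_9 = 335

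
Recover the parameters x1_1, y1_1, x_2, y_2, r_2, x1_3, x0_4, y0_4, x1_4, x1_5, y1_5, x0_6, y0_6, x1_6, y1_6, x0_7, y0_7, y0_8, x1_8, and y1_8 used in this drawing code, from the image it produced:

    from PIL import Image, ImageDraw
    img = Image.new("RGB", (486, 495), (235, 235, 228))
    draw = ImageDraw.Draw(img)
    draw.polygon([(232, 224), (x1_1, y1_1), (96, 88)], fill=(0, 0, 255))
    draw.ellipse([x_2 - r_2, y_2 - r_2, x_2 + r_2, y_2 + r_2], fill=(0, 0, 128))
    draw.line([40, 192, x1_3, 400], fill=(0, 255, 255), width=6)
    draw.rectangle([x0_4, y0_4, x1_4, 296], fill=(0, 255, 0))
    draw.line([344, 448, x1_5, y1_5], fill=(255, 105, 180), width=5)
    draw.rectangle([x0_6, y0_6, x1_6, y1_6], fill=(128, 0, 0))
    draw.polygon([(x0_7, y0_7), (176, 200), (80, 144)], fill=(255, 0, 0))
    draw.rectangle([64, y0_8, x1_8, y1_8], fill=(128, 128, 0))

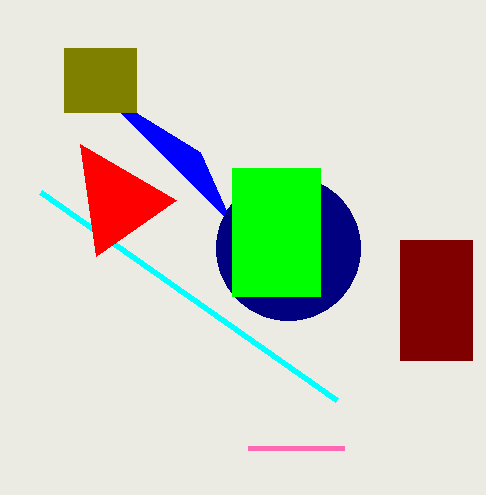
x1_1 = 200
y1_1 = 152
x_2 = 288
y_2 = 248
r_2 = 72
x1_3 = 336
x0_4 = 232
y0_4 = 168
x1_4 = 320
x1_5 = 248
y1_5 = 448
x0_6 = 400
y0_6 = 240
x1_6 = 472
y1_6 = 360
x0_7 = 96
y0_7 = 256
y0_8 = 48
x1_8 = 136
y1_8 = 112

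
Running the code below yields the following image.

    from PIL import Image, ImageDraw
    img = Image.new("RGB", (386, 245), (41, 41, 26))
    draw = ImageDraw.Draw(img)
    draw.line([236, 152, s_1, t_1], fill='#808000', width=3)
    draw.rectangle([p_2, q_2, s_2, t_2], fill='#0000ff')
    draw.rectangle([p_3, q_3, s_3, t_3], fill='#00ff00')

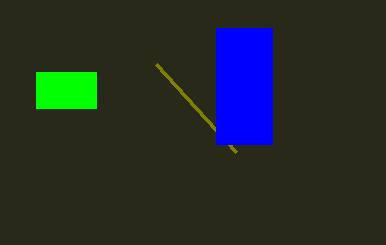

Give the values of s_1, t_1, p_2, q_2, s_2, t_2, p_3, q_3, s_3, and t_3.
s_1 = 156, t_1 = 64, p_2 = 216, q_2 = 28, s_2 = 272, t_2 = 144, p_3 = 36, q_3 = 72, s_3 = 96, t_3 = 108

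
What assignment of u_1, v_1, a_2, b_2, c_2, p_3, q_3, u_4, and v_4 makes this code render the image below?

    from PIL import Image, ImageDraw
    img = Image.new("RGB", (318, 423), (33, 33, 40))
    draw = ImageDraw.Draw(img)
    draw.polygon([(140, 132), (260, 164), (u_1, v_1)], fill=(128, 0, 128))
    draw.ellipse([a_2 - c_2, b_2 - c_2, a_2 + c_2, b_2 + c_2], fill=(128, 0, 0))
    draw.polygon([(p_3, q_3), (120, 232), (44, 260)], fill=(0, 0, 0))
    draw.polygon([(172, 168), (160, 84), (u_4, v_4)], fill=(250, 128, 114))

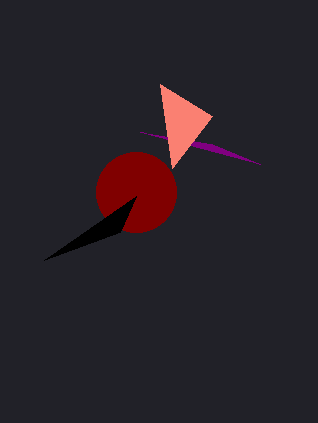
u_1 = 212; v_1 = 144; a_2 = 136; b_2 = 192; c_2 = 40; p_3 = 136; q_3 = 196; u_4 = 212; v_4 = 116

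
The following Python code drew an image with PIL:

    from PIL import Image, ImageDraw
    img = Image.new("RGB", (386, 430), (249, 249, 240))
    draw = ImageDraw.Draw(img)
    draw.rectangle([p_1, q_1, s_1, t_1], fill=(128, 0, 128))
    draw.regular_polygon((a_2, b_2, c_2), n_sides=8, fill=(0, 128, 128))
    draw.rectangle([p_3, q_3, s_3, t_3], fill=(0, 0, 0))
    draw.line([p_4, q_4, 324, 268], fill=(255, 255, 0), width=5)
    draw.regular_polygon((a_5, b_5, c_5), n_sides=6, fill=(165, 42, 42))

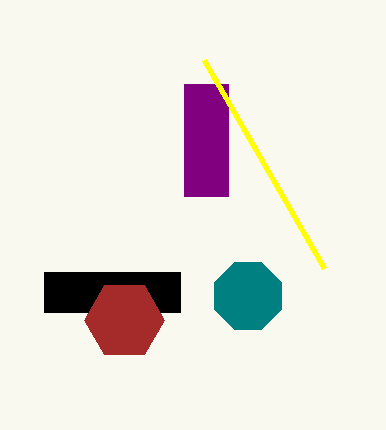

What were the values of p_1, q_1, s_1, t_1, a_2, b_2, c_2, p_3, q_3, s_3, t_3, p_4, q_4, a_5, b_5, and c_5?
p_1 = 184, q_1 = 84, s_1 = 228, t_1 = 196, a_2 = 248, b_2 = 296, c_2 = 36, p_3 = 44, q_3 = 272, s_3 = 180, t_3 = 312, p_4 = 204, q_4 = 60, a_5 = 124, b_5 = 320, c_5 = 40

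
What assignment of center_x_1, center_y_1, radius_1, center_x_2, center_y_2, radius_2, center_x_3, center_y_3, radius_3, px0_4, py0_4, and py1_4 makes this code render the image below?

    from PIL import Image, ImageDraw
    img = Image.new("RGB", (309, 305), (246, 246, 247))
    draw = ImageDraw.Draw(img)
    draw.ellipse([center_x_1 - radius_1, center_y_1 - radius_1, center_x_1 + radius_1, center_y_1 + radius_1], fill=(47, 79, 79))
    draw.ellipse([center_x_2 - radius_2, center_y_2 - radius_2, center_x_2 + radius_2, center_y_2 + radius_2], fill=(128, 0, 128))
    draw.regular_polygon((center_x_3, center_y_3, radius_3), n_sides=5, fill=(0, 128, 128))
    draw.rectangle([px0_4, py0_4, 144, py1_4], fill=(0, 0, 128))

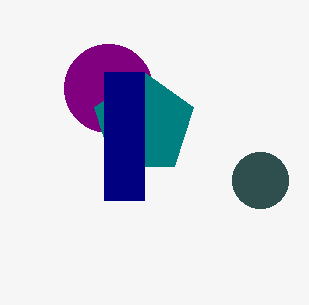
center_x_1 = 260; center_y_1 = 180; radius_1 = 28; center_x_2 = 108; center_y_2 = 88; radius_2 = 44; center_x_3 = 144; center_y_3 = 124; radius_3 = 52; px0_4 = 104; py0_4 = 72; py1_4 = 200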